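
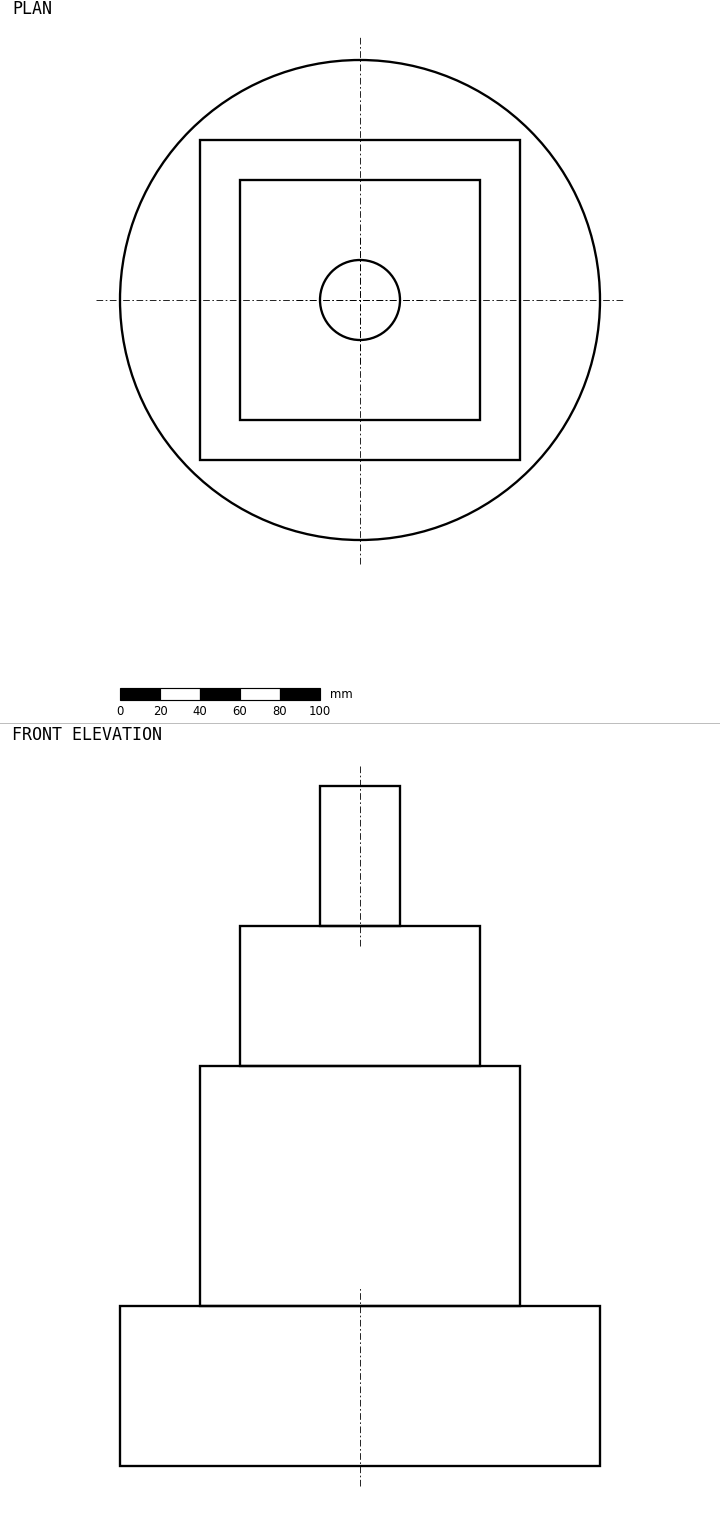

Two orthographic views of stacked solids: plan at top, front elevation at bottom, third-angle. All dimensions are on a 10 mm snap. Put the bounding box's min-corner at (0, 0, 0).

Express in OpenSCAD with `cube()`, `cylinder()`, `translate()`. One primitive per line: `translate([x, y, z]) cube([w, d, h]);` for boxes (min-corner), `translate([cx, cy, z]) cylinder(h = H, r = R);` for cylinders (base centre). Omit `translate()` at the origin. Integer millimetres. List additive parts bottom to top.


translate([120, 120, 0]) cylinder(h = 80, r = 120);
translate([40, 40, 80]) cube([160, 160, 120]);
translate([60, 60, 200]) cube([120, 120, 70]);
translate([120, 120, 270]) cylinder(h = 70, r = 20);


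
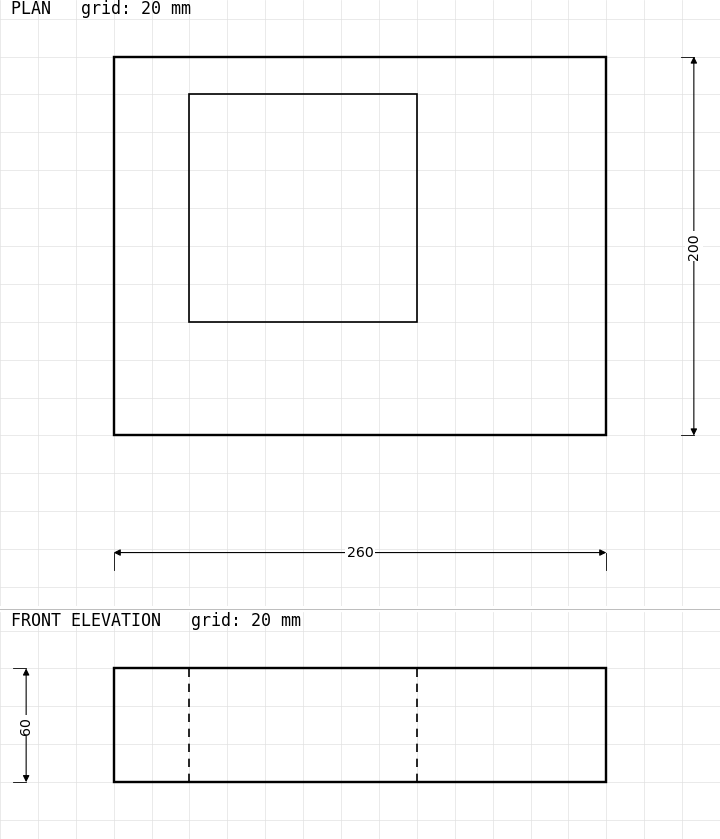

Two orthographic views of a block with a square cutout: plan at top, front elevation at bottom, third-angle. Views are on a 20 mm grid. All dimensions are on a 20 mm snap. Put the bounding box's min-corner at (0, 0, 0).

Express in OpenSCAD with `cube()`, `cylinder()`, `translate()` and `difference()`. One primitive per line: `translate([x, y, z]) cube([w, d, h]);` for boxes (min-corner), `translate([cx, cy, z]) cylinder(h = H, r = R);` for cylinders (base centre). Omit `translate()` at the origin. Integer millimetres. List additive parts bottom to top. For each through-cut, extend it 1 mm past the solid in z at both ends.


difference() {
  cube([260, 200, 60]);
  translate([40, 60, -1]) cube([120, 120, 62]);
}


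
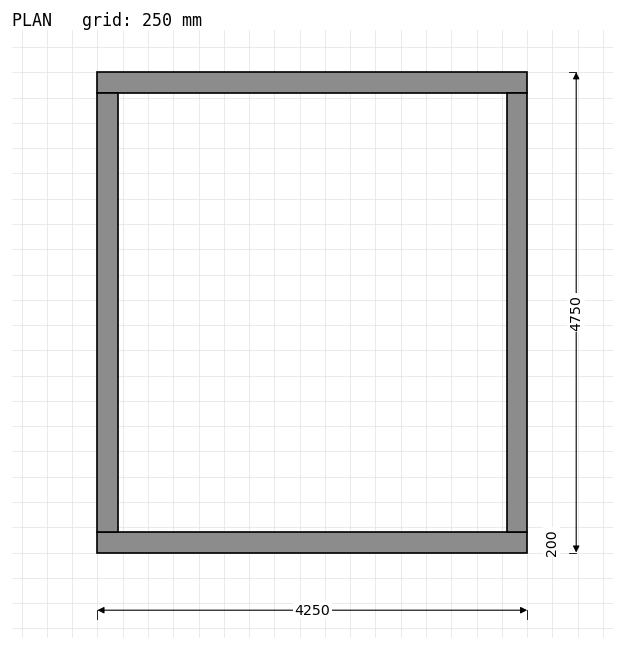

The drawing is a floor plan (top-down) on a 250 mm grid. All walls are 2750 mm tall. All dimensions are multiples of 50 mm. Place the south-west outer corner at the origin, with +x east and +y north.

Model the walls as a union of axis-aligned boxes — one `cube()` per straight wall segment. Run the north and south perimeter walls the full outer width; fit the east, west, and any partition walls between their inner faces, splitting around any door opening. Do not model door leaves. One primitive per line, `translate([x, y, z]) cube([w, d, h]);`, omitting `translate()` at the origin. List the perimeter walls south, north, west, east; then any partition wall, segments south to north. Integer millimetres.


cube([4250, 200, 2750]);
translate([0, 4550, 0]) cube([4250, 200, 2750]);
translate([0, 200, 0]) cube([200, 4350, 2750]);
translate([4050, 200, 0]) cube([200, 4350, 2750]);


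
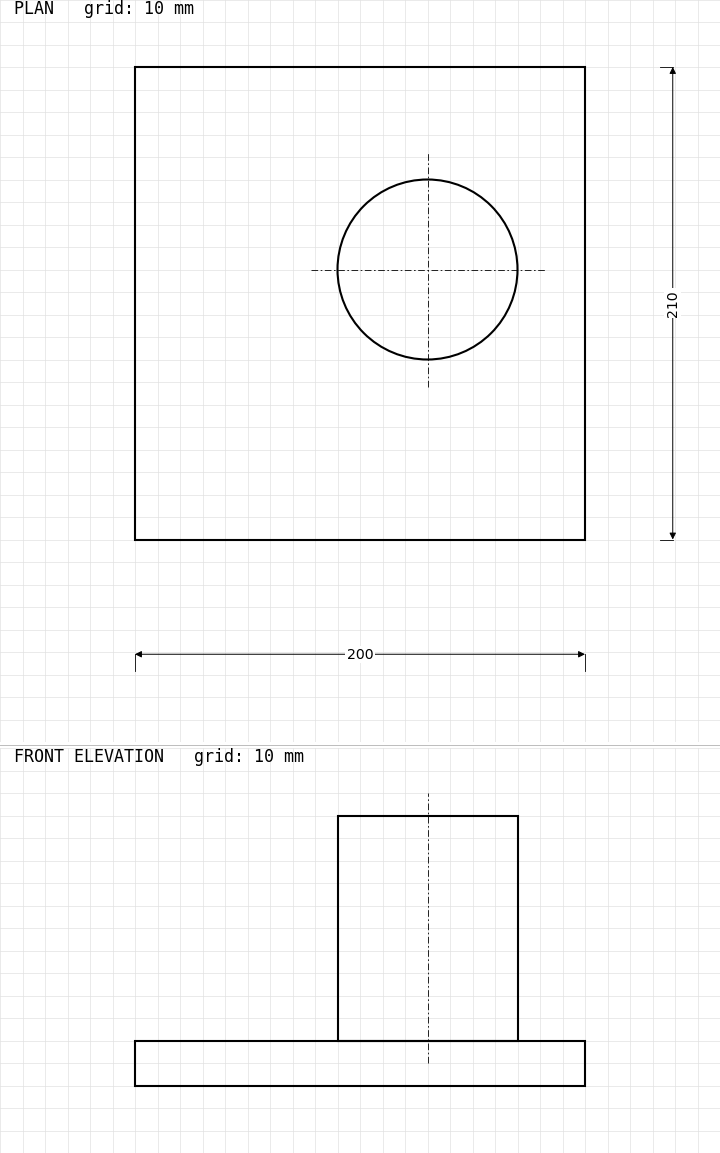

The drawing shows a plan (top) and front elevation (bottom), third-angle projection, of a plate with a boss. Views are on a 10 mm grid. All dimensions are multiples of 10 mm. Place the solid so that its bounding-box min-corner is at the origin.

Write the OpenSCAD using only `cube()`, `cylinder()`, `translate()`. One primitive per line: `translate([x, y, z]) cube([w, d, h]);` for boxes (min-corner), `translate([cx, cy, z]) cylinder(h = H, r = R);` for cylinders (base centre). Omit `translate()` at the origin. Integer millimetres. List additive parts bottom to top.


cube([200, 210, 20]);
translate([130, 120, 20]) cylinder(h = 100, r = 40);


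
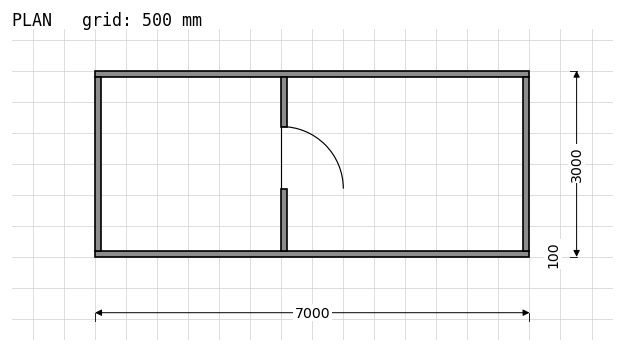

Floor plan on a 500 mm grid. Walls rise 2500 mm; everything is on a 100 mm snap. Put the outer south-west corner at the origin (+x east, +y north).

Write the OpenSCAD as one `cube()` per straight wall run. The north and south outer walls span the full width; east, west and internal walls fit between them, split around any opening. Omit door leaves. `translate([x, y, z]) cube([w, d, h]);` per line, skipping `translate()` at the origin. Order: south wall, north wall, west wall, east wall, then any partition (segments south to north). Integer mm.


cube([7000, 100, 2500]);
translate([0, 2900, 0]) cube([7000, 100, 2500]);
translate([0, 100, 0]) cube([100, 2800, 2500]);
translate([6900, 100, 0]) cube([100, 2800, 2500]);
translate([3000, 100, 0]) cube([100, 1000, 2500]);
translate([3000, 2100, 0]) cube([100, 800, 2500]);


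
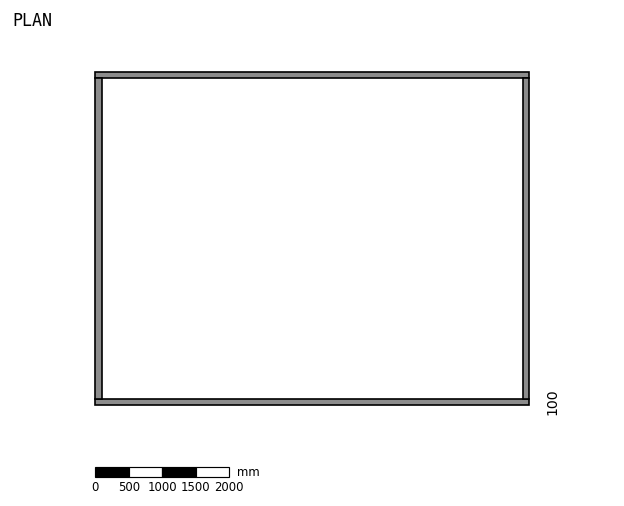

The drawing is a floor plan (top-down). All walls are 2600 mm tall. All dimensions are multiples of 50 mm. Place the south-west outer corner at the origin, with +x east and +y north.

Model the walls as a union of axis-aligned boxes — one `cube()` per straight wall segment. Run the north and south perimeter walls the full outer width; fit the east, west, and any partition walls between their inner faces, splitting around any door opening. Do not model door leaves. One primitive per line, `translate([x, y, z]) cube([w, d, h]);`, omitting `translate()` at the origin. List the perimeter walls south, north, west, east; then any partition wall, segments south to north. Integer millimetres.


cube([6500, 100, 2600]);
translate([0, 4900, 0]) cube([6500, 100, 2600]);
translate([0, 100, 0]) cube([100, 4800, 2600]);
translate([6400, 100, 0]) cube([100, 4800, 2600]);


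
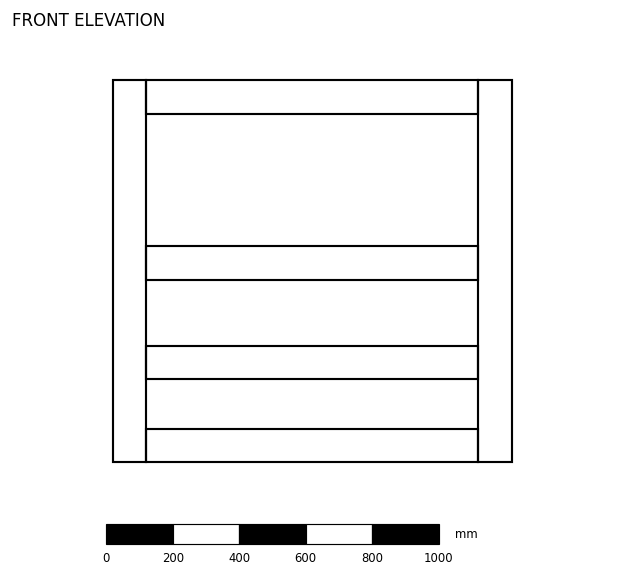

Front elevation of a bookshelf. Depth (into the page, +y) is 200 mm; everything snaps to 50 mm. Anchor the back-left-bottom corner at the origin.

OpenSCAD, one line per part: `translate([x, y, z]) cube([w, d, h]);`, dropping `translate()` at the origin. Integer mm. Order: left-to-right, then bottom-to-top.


cube([100, 200, 1150]);
translate([100, 0, 0]) cube([1000, 200, 100]);
translate([100, 0, 250]) cube([1000, 200, 100]);
translate([100, 0, 550]) cube([1000, 200, 100]);
translate([100, 0, 1050]) cube([1000, 200, 100]);
translate([1100, 0, 0]) cube([100, 200, 1150]);


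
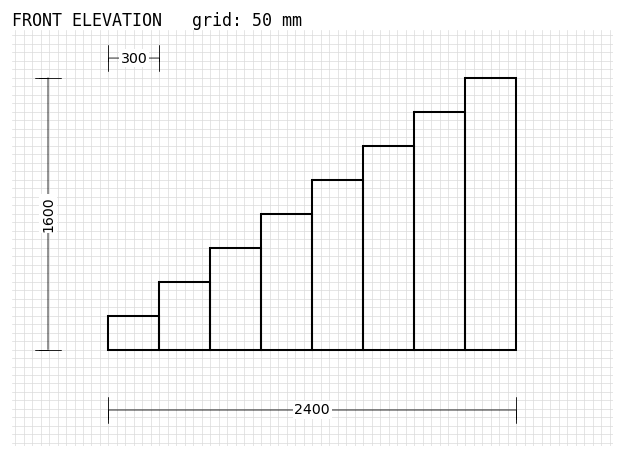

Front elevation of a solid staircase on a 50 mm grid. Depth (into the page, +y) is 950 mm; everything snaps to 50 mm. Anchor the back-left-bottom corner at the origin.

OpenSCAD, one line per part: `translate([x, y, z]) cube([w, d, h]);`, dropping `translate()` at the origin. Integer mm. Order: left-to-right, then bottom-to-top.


cube([300, 950, 200]);
translate([300, 0, 0]) cube([300, 950, 400]);
translate([600, 0, 0]) cube([300, 950, 600]);
translate([900, 0, 0]) cube([300, 950, 800]);
translate([1200, 0, 0]) cube([300, 950, 1000]);
translate([1500, 0, 0]) cube([300, 950, 1200]);
translate([1800, 0, 0]) cube([300, 950, 1400]);
translate([2100, 0, 0]) cube([300, 950, 1600]);


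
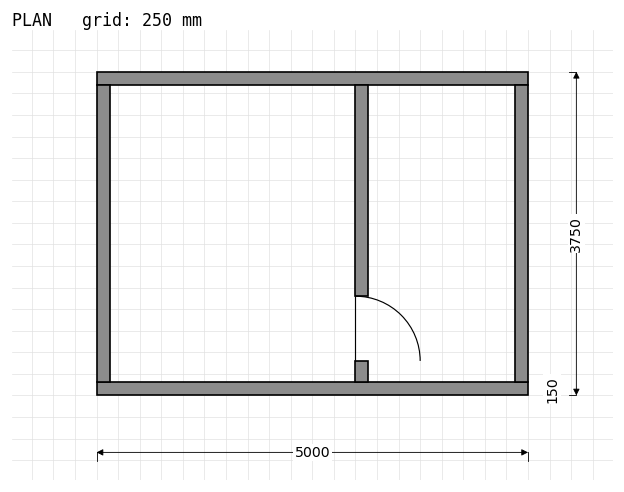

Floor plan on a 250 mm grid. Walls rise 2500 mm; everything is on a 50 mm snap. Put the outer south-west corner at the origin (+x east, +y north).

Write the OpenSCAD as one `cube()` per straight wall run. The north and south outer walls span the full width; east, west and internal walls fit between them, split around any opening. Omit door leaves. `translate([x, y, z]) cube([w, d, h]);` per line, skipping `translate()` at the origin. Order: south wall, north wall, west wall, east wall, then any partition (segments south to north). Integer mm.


cube([5000, 150, 2500]);
translate([0, 3600, 0]) cube([5000, 150, 2500]);
translate([0, 150, 0]) cube([150, 3450, 2500]);
translate([4850, 150, 0]) cube([150, 3450, 2500]);
translate([3000, 150, 0]) cube([150, 250, 2500]);
translate([3000, 1150, 0]) cube([150, 2450, 2500]);


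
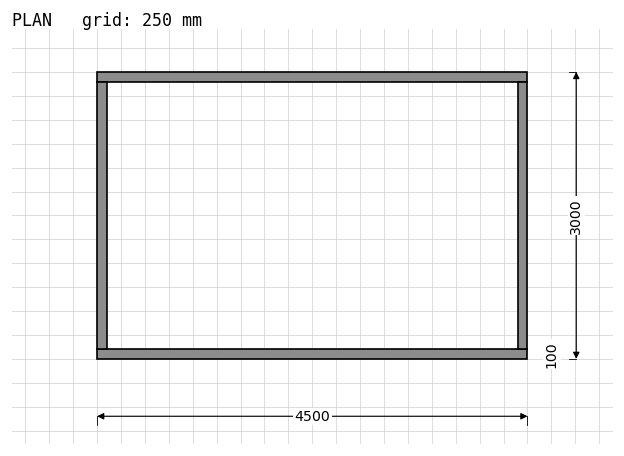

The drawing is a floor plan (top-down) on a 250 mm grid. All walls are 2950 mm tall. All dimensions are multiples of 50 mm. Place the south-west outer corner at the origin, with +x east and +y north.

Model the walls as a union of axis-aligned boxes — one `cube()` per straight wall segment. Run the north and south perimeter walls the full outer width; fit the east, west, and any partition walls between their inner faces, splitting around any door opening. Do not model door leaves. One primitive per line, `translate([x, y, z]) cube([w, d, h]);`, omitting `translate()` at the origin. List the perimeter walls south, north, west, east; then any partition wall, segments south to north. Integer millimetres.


cube([4500, 100, 2950]);
translate([0, 2900, 0]) cube([4500, 100, 2950]);
translate([0, 100, 0]) cube([100, 2800, 2950]);
translate([4400, 100, 0]) cube([100, 2800, 2950]);


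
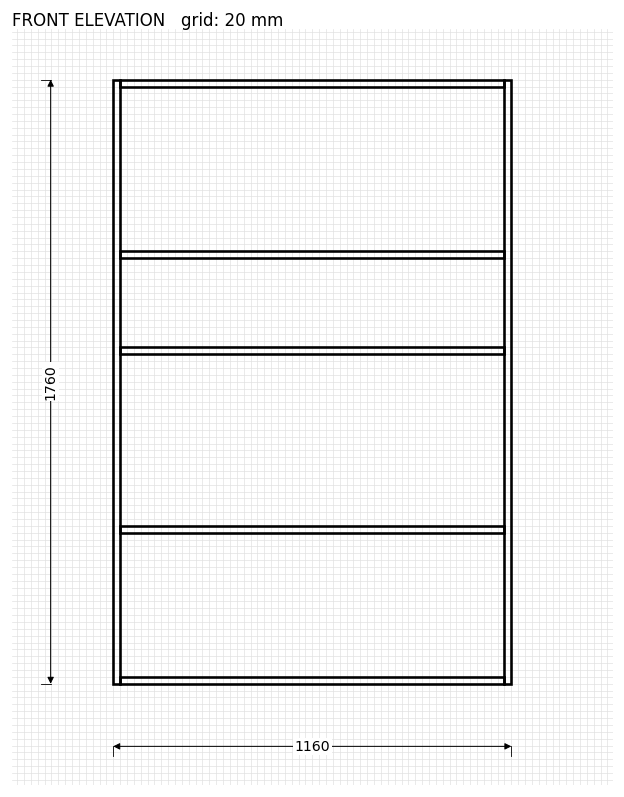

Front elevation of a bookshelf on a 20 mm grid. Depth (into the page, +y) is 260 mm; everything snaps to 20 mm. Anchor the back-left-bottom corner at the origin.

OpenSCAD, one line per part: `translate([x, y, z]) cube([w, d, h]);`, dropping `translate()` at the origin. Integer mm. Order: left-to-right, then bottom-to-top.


cube([20, 260, 1760]);
translate([20, 0, 0]) cube([1120, 260, 20]);
translate([20, 0, 440]) cube([1120, 260, 20]);
translate([20, 0, 960]) cube([1120, 260, 20]);
translate([20, 0, 1240]) cube([1120, 260, 20]);
translate([20, 0, 1740]) cube([1120, 260, 20]);
translate([1140, 0, 0]) cube([20, 260, 1760]);


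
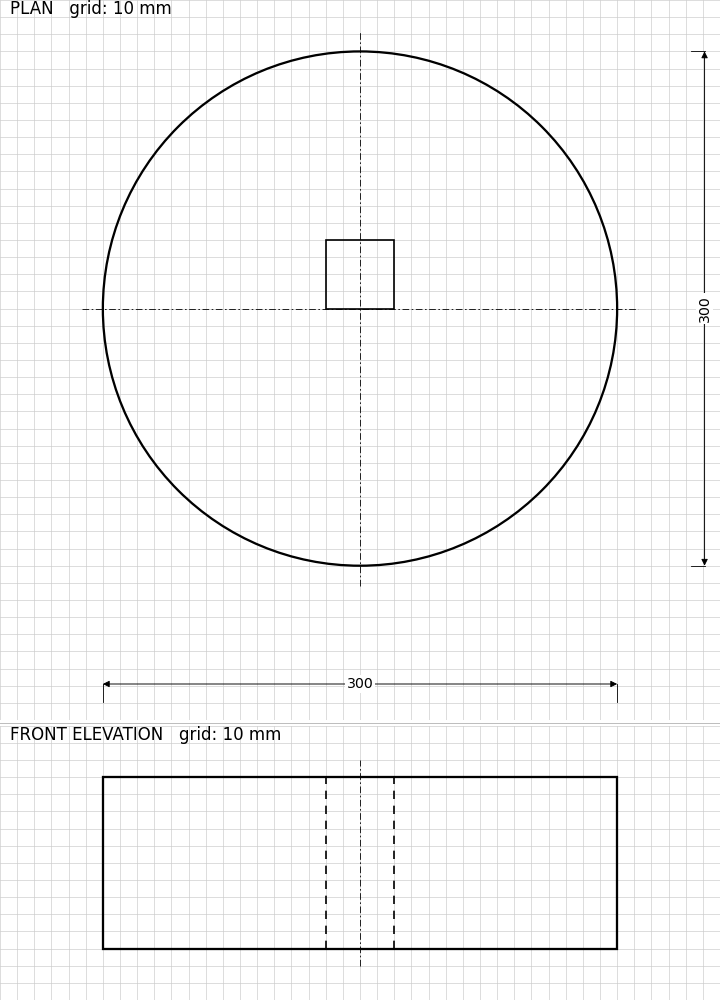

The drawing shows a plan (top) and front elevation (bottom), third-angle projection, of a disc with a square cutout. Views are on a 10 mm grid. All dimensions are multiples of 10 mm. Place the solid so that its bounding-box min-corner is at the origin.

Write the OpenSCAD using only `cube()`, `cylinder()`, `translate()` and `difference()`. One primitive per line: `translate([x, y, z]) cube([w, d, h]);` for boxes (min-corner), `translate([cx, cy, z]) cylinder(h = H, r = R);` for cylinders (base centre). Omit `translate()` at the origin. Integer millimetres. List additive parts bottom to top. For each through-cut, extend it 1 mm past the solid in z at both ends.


difference() {
  translate([150, 150, 0]) cylinder(h = 100, r = 150);
  translate([130, 150, -1]) cube([40, 40, 102]);
}


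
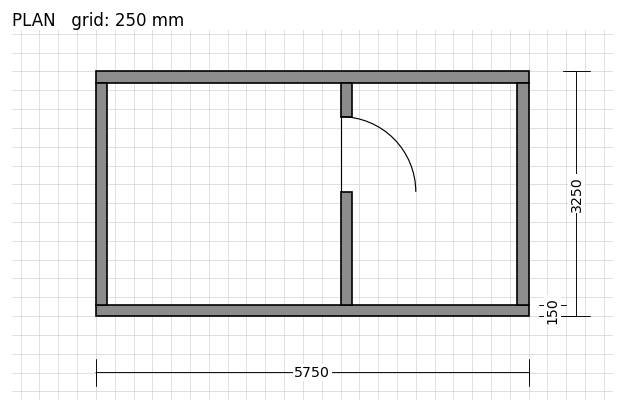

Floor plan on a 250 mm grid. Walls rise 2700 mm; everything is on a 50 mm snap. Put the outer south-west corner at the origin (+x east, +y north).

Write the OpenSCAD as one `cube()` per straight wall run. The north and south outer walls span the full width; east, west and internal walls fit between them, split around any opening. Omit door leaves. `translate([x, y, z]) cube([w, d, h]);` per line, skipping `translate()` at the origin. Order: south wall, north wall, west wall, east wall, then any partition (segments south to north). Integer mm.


cube([5750, 150, 2700]);
translate([0, 3100, 0]) cube([5750, 150, 2700]);
translate([0, 150, 0]) cube([150, 2950, 2700]);
translate([5600, 150, 0]) cube([150, 2950, 2700]);
translate([3250, 150, 0]) cube([150, 1500, 2700]);
translate([3250, 2650, 0]) cube([150, 450, 2700]);


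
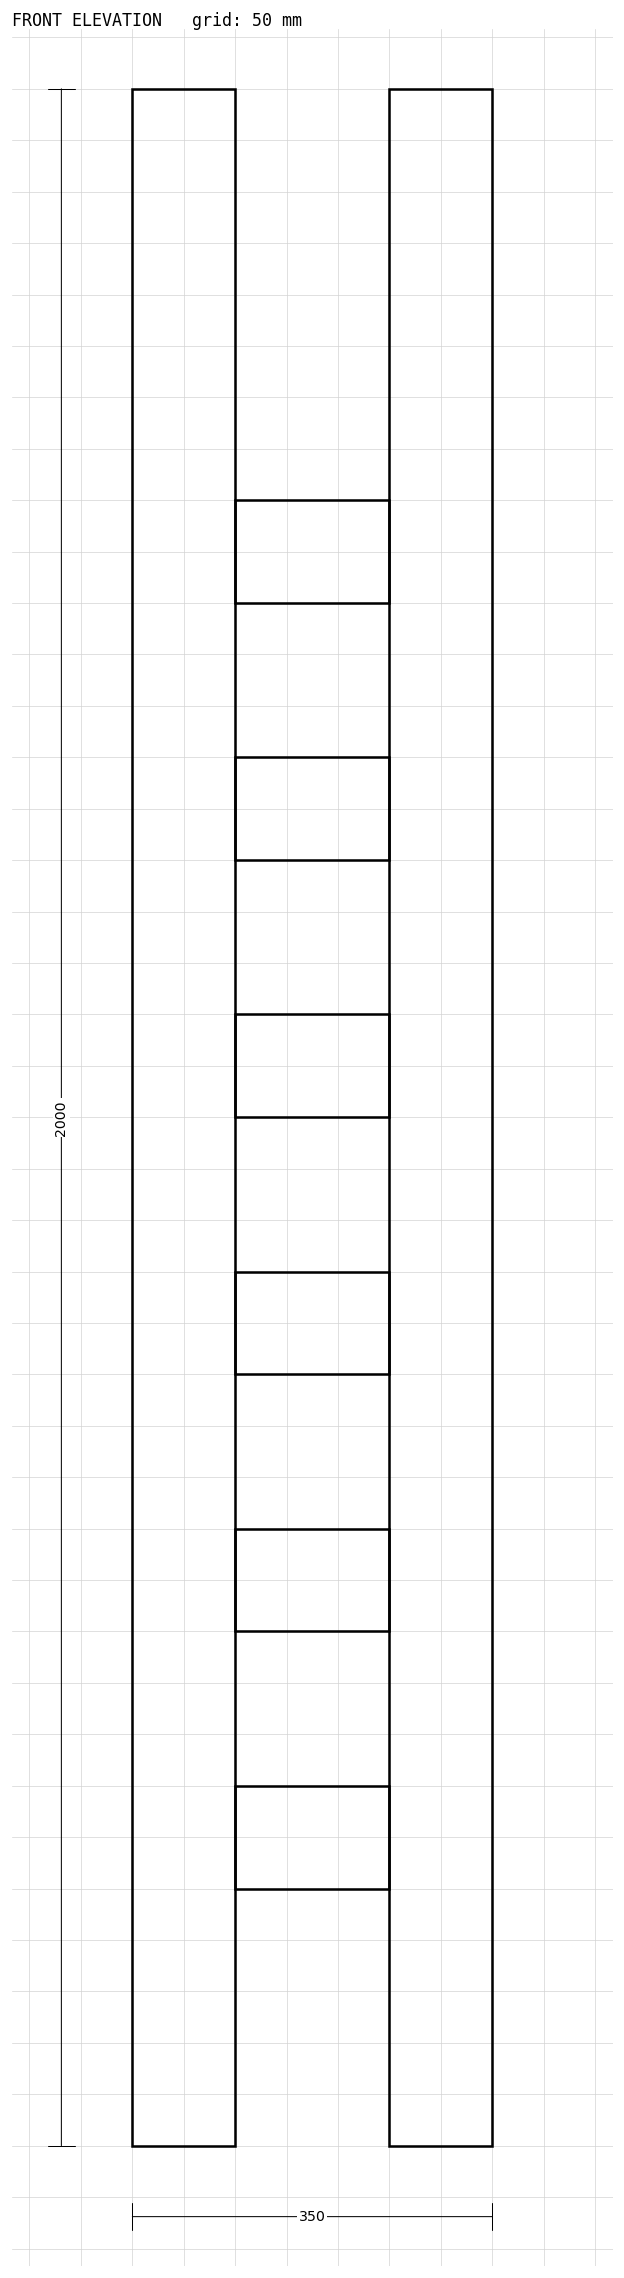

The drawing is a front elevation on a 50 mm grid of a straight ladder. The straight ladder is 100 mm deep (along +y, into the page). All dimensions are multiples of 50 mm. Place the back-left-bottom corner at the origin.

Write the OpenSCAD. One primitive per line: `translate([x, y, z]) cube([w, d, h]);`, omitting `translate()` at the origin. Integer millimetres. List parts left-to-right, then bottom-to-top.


cube([100, 100, 2000]);
translate([100, 0, 250]) cube([150, 100, 100]);
translate([100, 0, 500]) cube([150, 100, 100]);
translate([100, 0, 750]) cube([150, 100, 100]);
translate([100, 0, 1000]) cube([150, 100, 100]);
translate([100, 0, 1250]) cube([150, 100, 100]);
translate([100, 0, 1500]) cube([150, 100, 100]);
translate([250, 0, 0]) cube([100, 100, 2000]);


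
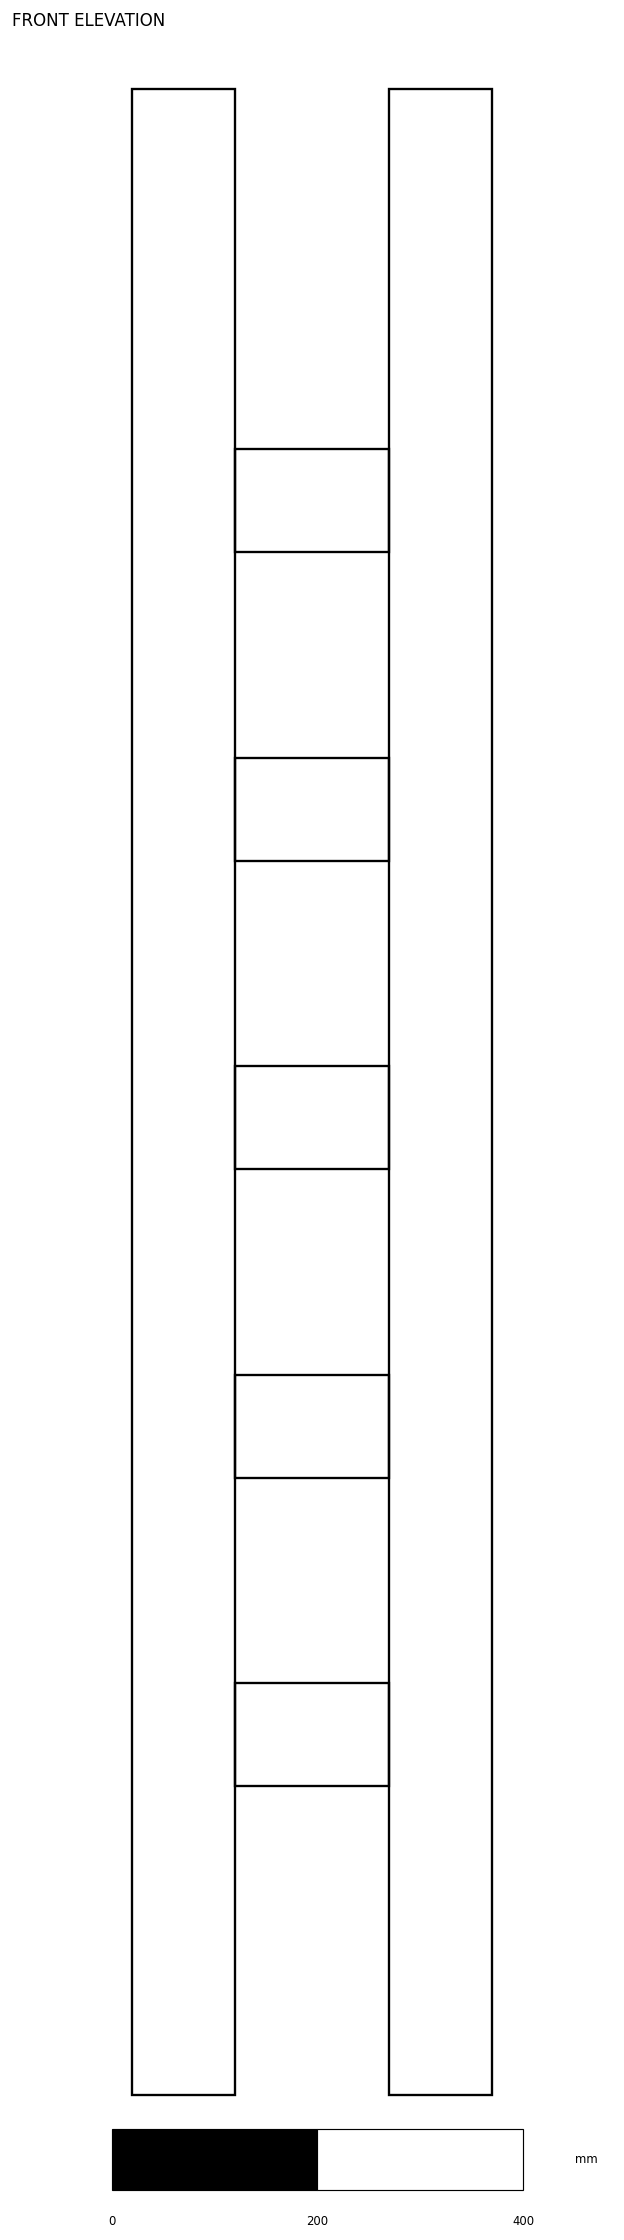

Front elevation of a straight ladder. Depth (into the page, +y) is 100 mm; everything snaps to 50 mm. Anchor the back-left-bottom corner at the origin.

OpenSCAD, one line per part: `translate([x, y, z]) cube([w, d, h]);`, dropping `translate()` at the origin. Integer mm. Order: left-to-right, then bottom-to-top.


cube([100, 100, 1950]);
translate([100, 0, 300]) cube([150, 100, 100]);
translate([100, 0, 600]) cube([150, 100, 100]);
translate([100, 0, 900]) cube([150, 100, 100]);
translate([100, 0, 1200]) cube([150, 100, 100]);
translate([100, 0, 1500]) cube([150, 100, 100]);
translate([250, 0, 0]) cube([100, 100, 1950]);


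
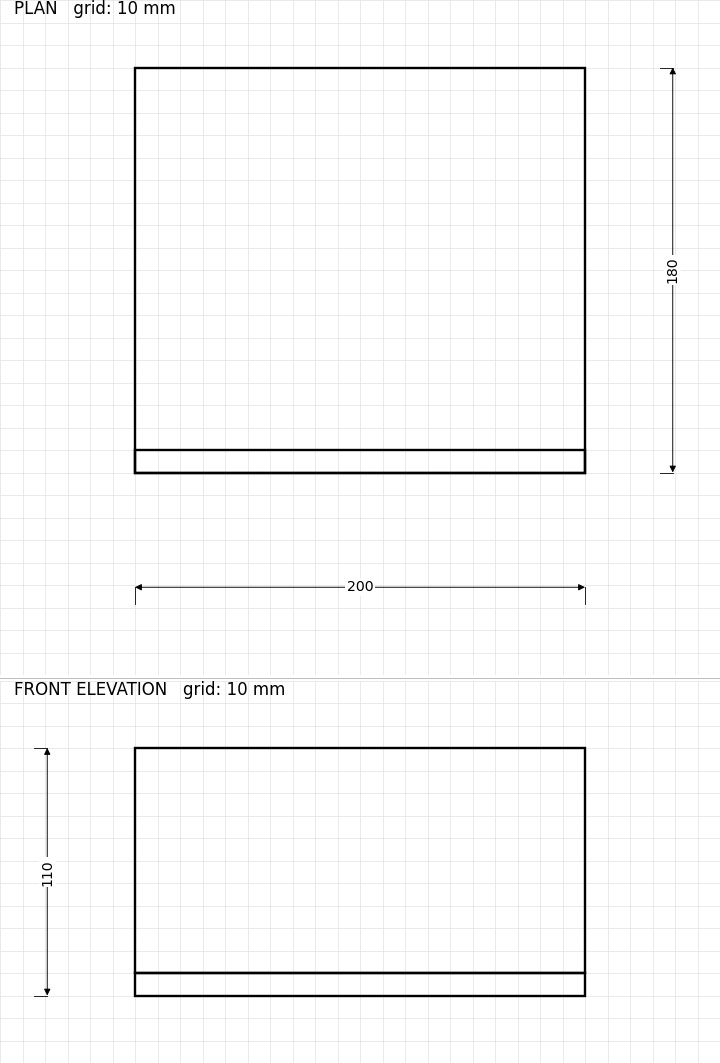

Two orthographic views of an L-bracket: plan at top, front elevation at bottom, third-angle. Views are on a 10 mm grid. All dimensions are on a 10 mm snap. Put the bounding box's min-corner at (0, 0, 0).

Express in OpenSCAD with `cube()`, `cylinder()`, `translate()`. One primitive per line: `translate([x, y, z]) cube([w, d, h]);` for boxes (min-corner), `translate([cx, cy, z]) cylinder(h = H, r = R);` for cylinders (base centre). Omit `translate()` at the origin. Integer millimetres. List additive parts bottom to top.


cube([200, 180, 10]);
translate([0, 0, 10]) cube([200, 10, 100]);


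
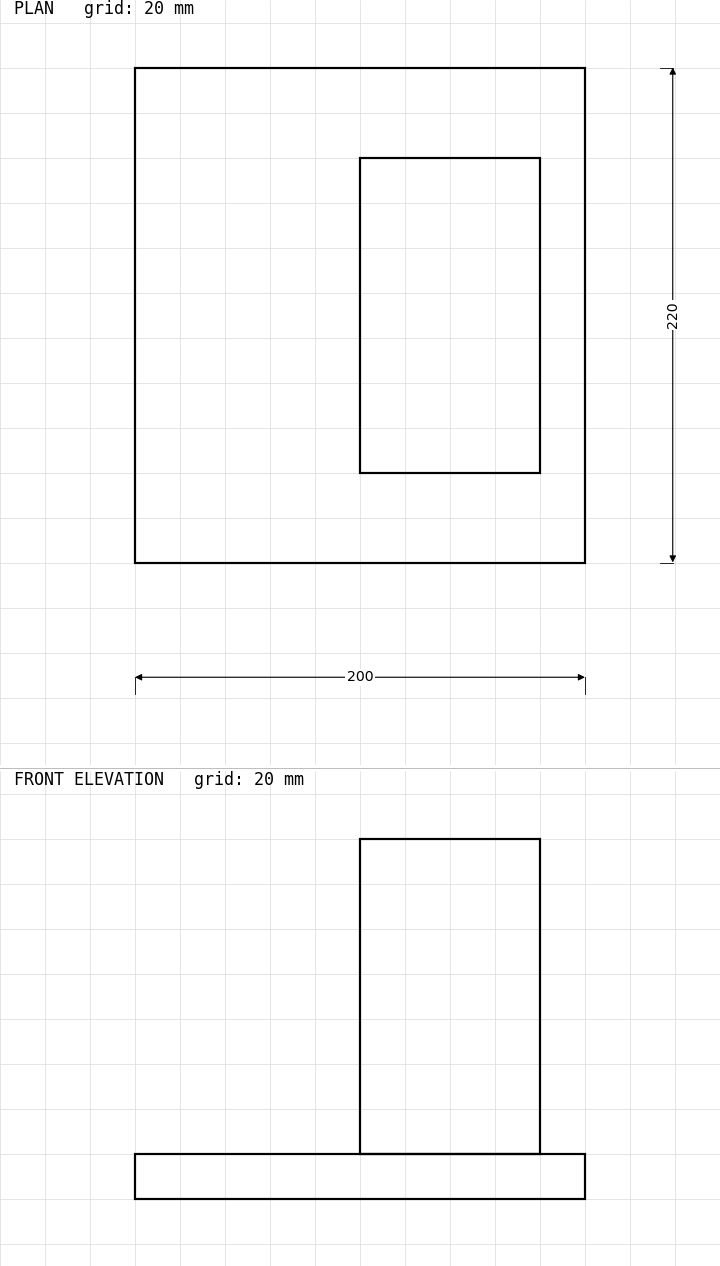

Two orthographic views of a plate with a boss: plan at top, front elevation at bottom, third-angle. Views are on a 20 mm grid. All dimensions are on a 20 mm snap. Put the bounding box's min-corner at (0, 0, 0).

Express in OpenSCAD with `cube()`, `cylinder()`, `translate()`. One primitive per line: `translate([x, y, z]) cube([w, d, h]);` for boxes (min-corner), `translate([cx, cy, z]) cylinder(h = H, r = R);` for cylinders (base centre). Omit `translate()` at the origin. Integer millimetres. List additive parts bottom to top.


cube([200, 220, 20]);
translate([100, 40, 20]) cube([80, 140, 140]);


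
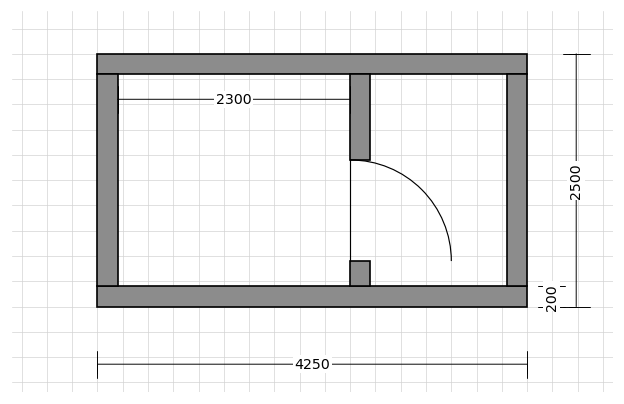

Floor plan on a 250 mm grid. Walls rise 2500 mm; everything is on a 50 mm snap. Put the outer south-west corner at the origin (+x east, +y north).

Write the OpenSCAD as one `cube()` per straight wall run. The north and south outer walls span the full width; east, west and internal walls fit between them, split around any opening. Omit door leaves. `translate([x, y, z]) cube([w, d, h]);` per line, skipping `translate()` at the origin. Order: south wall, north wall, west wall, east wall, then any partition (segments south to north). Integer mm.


cube([4250, 200, 2500]);
translate([0, 2300, 0]) cube([4250, 200, 2500]);
translate([0, 200, 0]) cube([200, 2100, 2500]);
translate([4050, 200, 0]) cube([200, 2100, 2500]);
translate([2500, 200, 0]) cube([200, 250, 2500]);
translate([2500, 1450, 0]) cube([200, 850, 2500]);


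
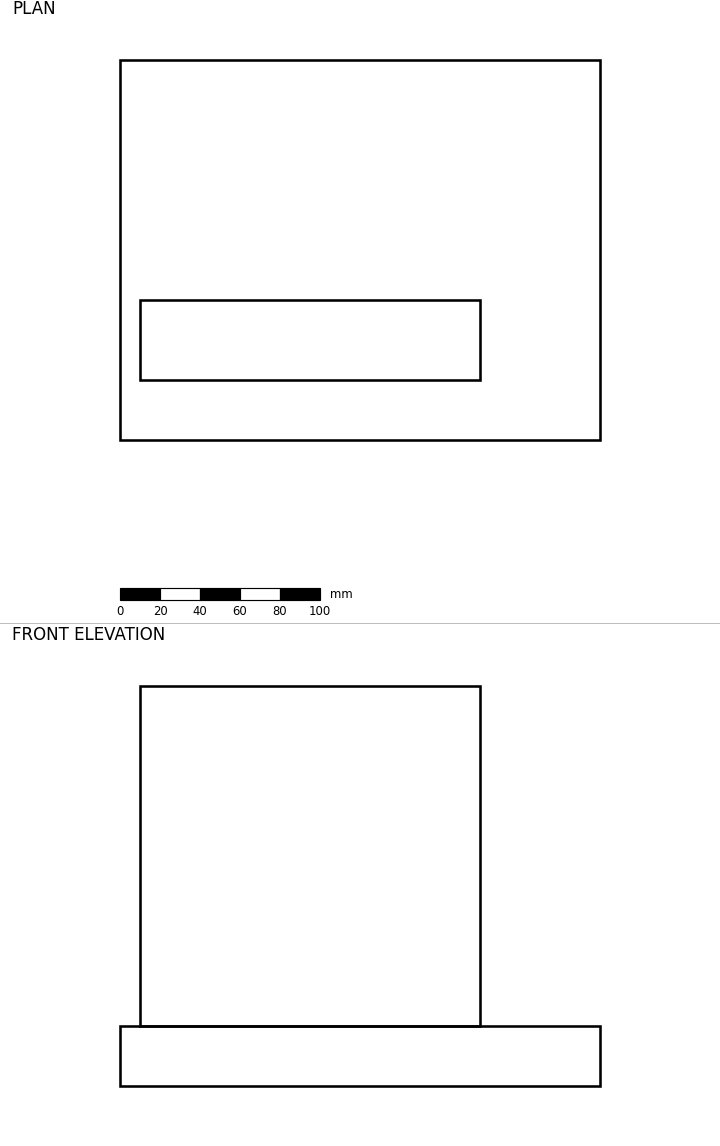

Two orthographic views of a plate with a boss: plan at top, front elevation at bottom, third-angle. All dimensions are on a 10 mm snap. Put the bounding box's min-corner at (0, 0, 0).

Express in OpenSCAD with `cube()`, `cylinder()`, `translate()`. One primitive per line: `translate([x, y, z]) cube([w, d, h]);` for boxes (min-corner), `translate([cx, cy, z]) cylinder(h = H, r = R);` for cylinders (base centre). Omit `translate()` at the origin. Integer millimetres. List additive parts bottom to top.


cube([240, 190, 30]);
translate([10, 30, 30]) cube([170, 40, 170]);


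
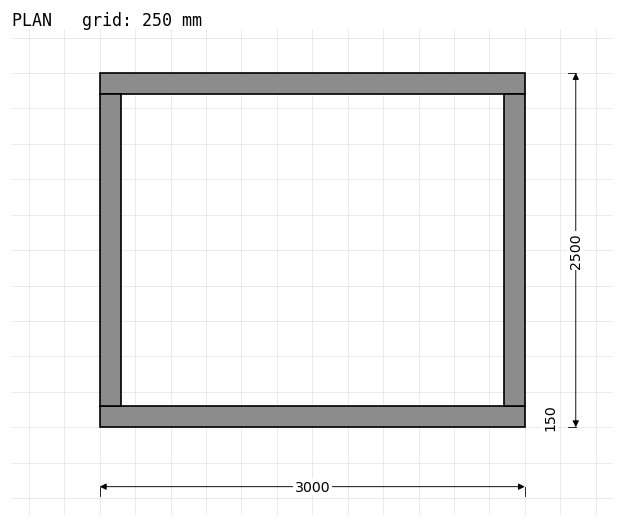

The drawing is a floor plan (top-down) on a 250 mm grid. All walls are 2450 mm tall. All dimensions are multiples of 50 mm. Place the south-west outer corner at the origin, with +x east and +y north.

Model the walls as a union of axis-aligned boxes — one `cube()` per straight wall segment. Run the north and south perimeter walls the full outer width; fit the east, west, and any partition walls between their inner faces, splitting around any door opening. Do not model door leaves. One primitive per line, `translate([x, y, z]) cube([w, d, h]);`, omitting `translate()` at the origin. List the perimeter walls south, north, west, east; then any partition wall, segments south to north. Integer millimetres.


cube([3000, 150, 2450]);
translate([0, 2350, 0]) cube([3000, 150, 2450]);
translate([0, 150, 0]) cube([150, 2200, 2450]);
translate([2850, 150, 0]) cube([150, 2200, 2450]);


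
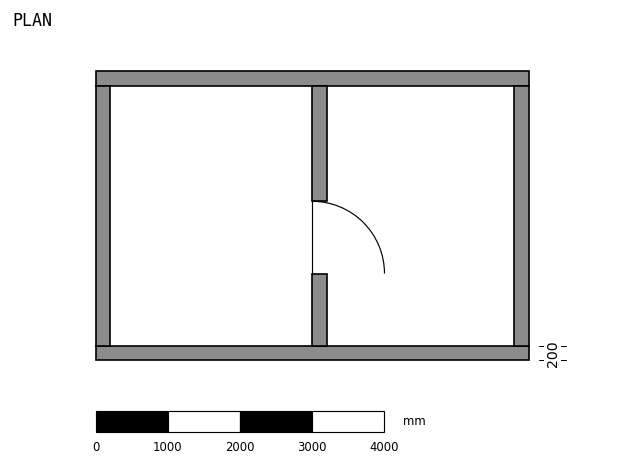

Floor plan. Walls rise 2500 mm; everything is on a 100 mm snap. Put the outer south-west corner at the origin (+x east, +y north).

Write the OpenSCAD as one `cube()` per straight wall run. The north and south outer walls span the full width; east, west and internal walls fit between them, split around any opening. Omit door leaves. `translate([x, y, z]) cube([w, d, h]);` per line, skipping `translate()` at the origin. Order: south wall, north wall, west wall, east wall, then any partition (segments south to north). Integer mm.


cube([6000, 200, 2500]);
translate([0, 3800, 0]) cube([6000, 200, 2500]);
translate([0, 200, 0]) cube([200, 3600, 2500]);
translate([5800, 200, 0]) cube([200, 3600, 2500]);
translate([3000, 200, 0]) cube([200, 1000, 2500]);
translate([3000, 2200, 0]) cube([200, 1600, 2500]);


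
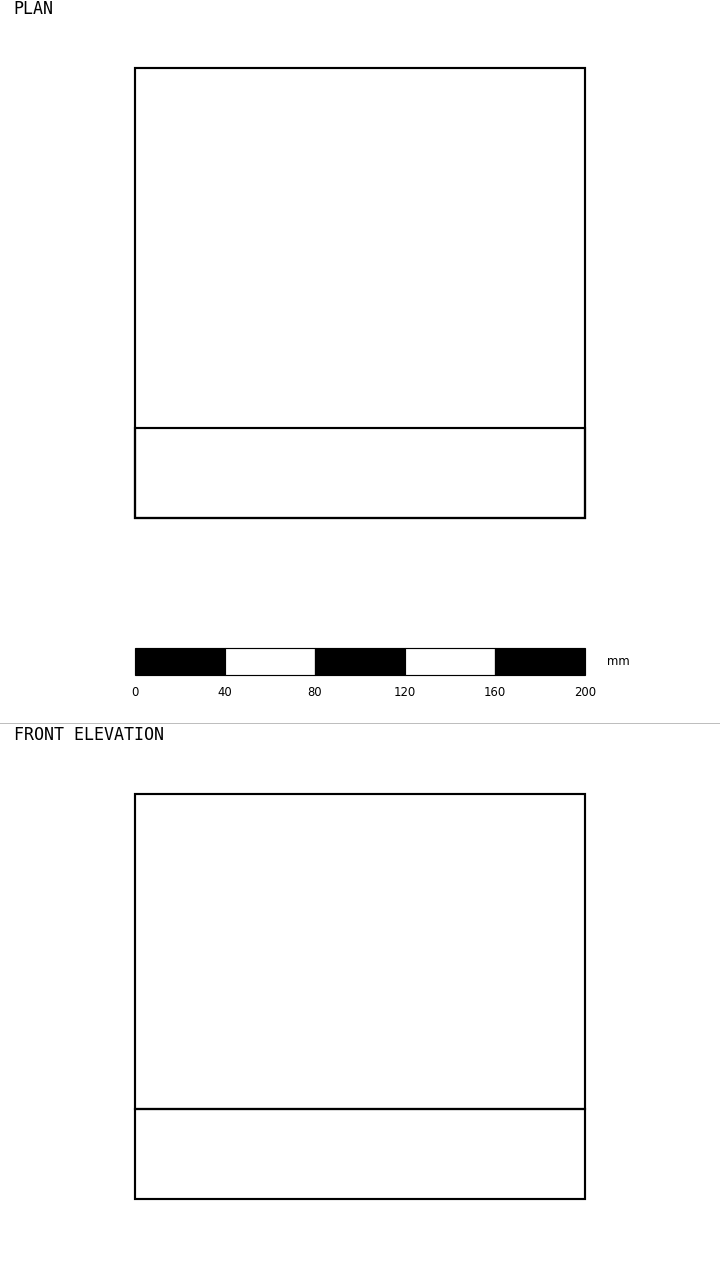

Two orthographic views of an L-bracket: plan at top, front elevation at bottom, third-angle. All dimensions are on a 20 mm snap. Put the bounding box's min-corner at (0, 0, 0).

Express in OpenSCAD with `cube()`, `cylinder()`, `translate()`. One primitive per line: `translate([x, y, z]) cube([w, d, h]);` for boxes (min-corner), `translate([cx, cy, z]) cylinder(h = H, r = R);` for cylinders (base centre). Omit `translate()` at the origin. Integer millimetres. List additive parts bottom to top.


cube([200, 200, 40]);
translate([0, 0, 40]) cube([200, 40, 140]);


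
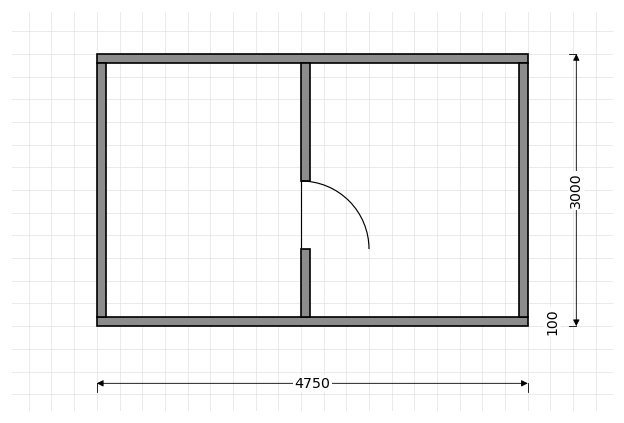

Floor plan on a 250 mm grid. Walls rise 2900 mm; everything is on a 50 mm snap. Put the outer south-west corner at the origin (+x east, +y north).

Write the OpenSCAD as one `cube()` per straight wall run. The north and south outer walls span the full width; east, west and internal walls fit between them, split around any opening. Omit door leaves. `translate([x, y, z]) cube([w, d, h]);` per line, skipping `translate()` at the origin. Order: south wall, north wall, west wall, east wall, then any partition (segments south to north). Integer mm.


cube([4750, 100, 2900]);
translate([0, 2900, 0]) cube([4750, 100, 2900]);
translate([0, 100, 0]) cube([100, 2800, 2900]);
translate([4650, 100, 0]) cube([100, 2800, 2900]);
translate([2250, 100, 0]) cube([100, 750, 2900]);
translate([2250, 1600, 0]) cube([100, 1300, 2900]);


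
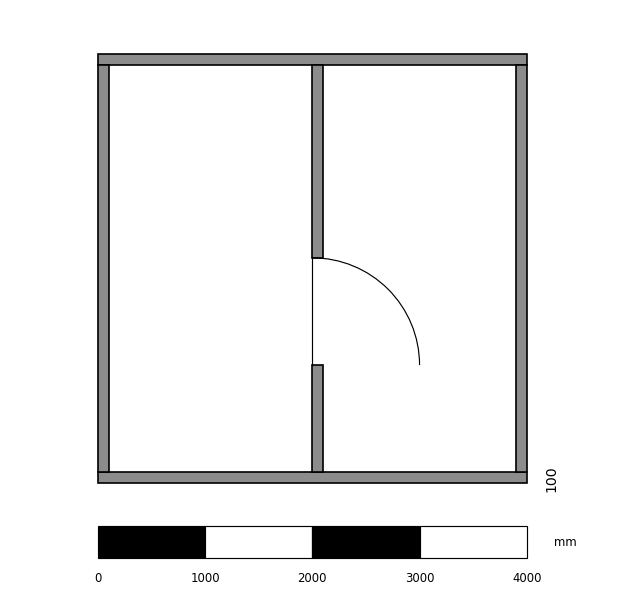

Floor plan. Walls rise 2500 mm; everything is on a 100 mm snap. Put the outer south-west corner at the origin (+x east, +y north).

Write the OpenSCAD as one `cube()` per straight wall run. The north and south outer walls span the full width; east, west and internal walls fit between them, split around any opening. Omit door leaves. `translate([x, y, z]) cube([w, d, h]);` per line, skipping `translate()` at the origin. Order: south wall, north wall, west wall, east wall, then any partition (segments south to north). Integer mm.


cube([4000, 100, 2500]);
translate([0, 3900, 0]) cube([4000, 100, 2500]);
translate([0, 100, 0]) cube([100, 3800, 2500]);
translate([3900, 100, 0]) cube([100, 3800, 2500]);
translate([2000, 100, 0]) cube([100, 1000, 2500]);
translate([2000, 2100, 0]) cube([100, 1800, 2500]);


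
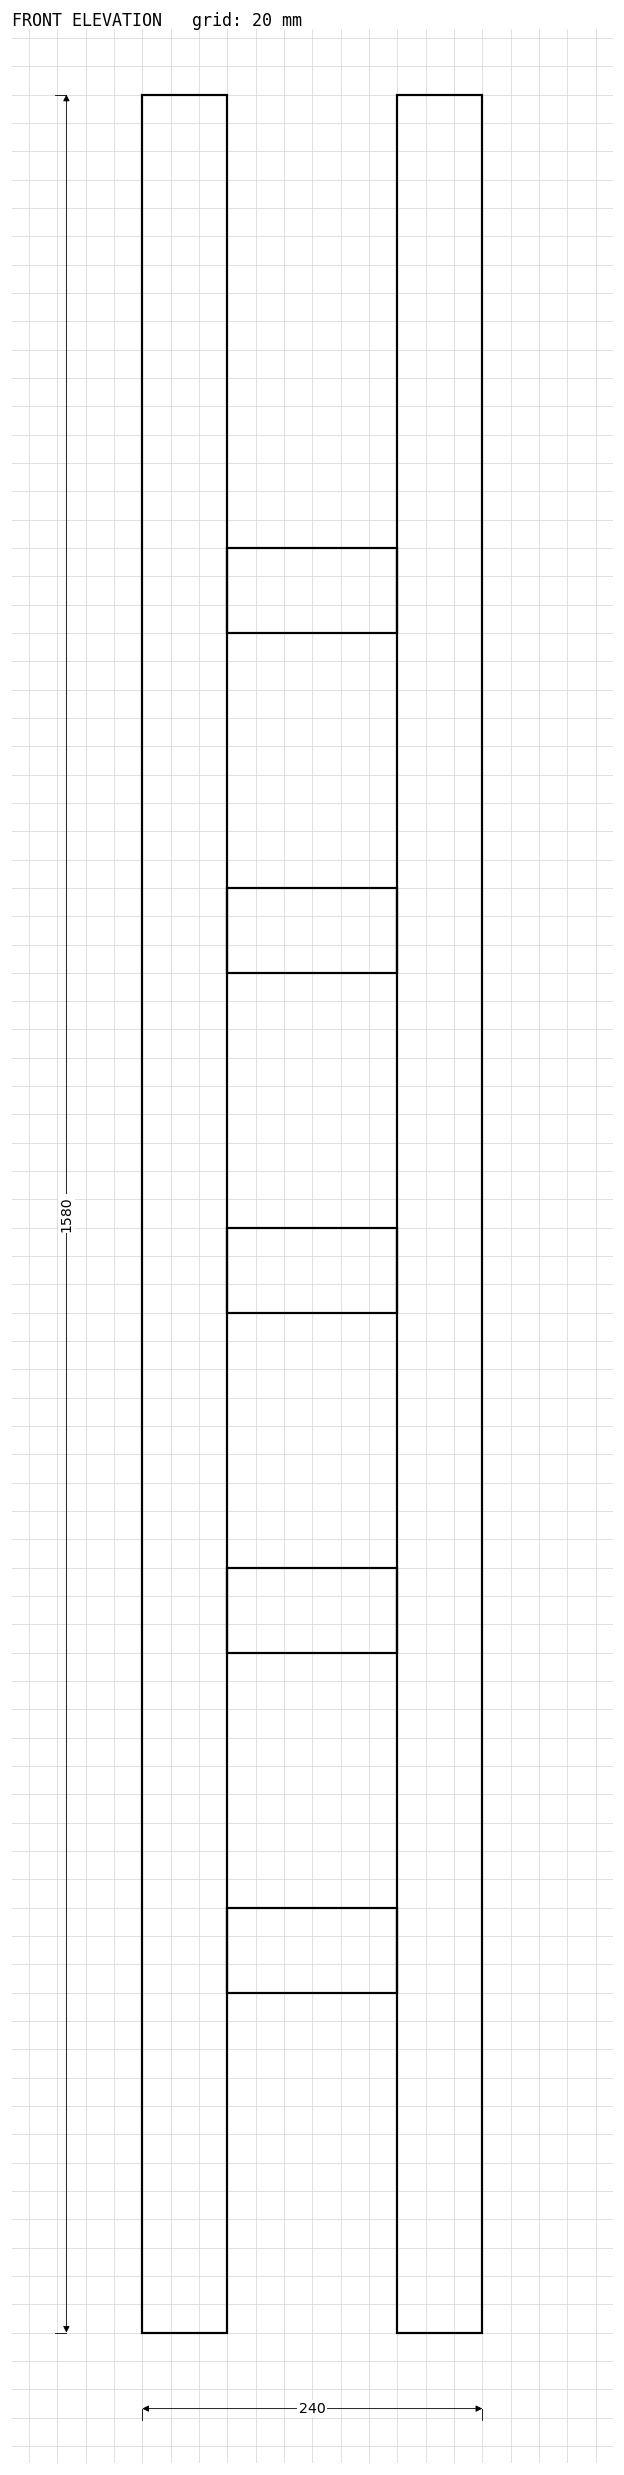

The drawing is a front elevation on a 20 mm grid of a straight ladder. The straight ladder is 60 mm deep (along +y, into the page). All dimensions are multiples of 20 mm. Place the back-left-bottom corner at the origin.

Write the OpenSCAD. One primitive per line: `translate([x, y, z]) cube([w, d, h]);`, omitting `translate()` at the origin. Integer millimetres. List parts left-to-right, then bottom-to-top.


cube([60, 60, 1580]);
translate([60, 0, 240]) cube([120, 60, 60]);
translate([60, 0, 480]) cube([120, 60, 60]);
translate([60, 0, 720]) cube([120, 60, 60]);
translate([60, 0, 960]) cube([120, 60, 60]);
translate([60, 0, 1200]) cube([120, 60, 60]);
translate([180, 0, 0]) cube([60, 60, 1580]);


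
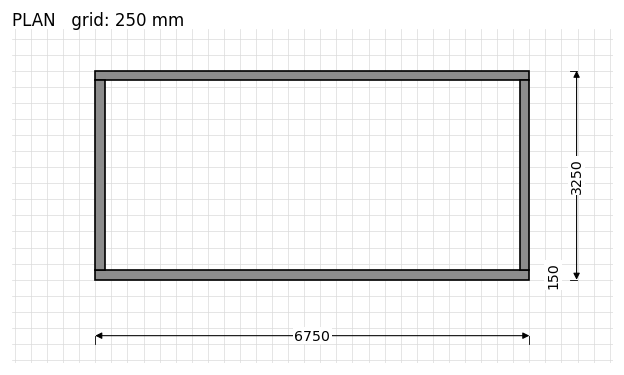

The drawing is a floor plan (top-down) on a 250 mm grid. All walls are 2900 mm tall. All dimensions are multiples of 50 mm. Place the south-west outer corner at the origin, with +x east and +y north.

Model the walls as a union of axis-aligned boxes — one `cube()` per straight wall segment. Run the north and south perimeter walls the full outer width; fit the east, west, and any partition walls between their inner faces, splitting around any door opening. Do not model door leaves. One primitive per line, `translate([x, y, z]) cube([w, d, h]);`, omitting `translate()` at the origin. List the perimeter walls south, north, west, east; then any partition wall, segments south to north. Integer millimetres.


cube([6750, 150, 2900]);
translate([0, 3100, 0]) cube([6750, 150, 2900]);
translate([0, 150, 0]) cube([150, 2950, 2900]);
translate([6600, 150, 0]) cube([150, 2950, 2900]);


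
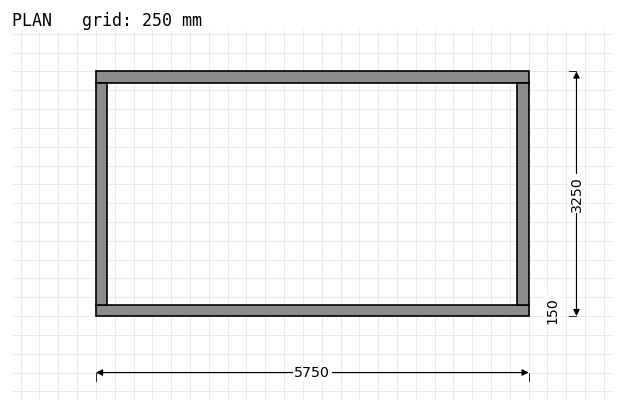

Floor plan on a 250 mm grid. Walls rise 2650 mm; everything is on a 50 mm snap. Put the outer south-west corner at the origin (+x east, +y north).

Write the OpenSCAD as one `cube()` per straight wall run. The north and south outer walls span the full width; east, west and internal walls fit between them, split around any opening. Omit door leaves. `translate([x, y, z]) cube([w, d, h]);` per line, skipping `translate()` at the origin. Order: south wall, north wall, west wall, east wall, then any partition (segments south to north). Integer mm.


cube([5750, 150, 2650]);
translate([0, 3100, 0]) cube([5750, 150, 2650]);
translate([0, 150, 0]) cube([150, 2950, 2650]);
translate([5600, 150, 0]) cube([150, 2950, 2650]);


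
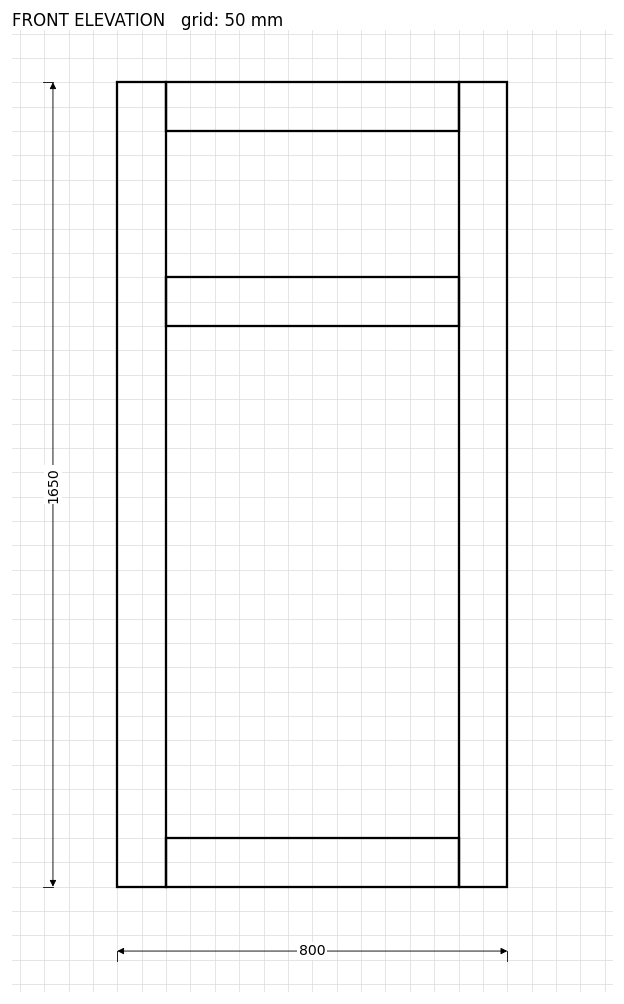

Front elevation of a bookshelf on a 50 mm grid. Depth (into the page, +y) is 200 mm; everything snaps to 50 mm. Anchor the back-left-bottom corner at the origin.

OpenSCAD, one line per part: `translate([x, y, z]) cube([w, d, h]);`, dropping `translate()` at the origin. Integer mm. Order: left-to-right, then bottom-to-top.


cube([100, 200, 1650]);
translate([100, 0, 0]) cube([600, 200, 100]);
translate([100, 0, 1150]) cube([600, 200, 100]);
translate([100, 0, 1550]) cube([600, 200, 100]);
translate([700, 0, 0]) cube([100, 200, 1650]);


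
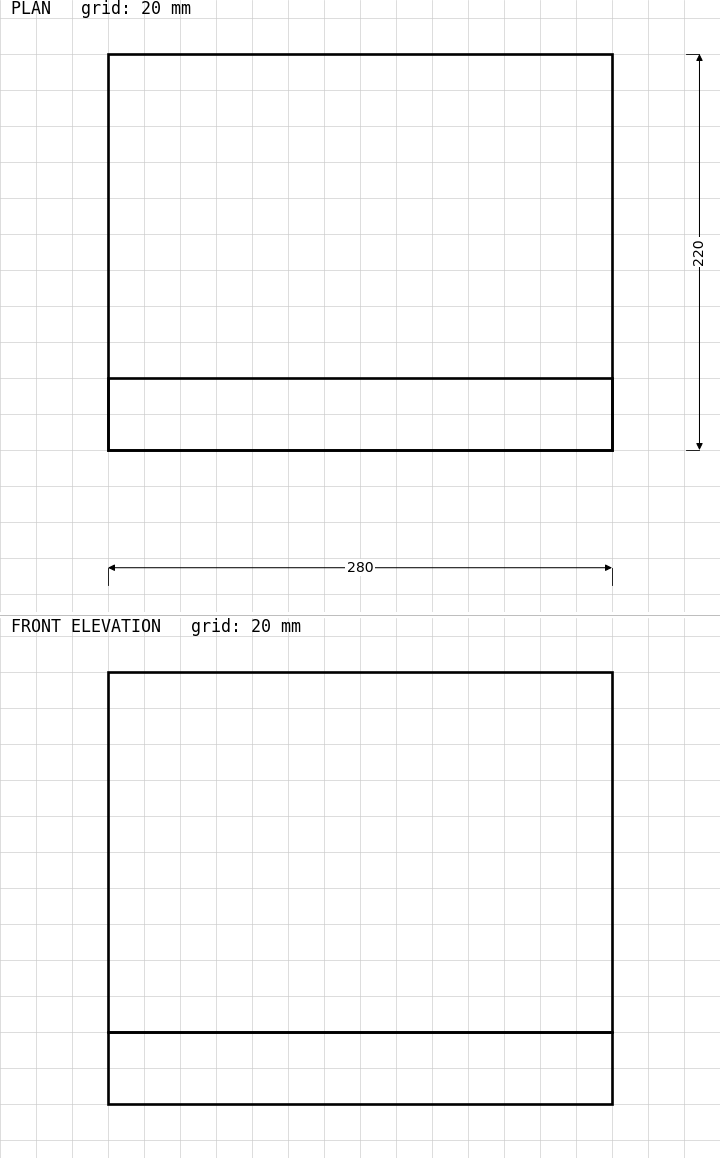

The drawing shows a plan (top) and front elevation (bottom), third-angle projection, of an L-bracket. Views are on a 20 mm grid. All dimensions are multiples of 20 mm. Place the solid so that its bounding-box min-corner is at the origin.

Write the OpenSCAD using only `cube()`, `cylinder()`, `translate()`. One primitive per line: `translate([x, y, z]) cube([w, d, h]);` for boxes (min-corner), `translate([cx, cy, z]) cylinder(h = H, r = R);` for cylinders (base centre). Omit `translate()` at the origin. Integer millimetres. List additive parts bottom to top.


cube([280, 220, 40]);
translate([0, 0, 40]) cube([280, 40, 200]);


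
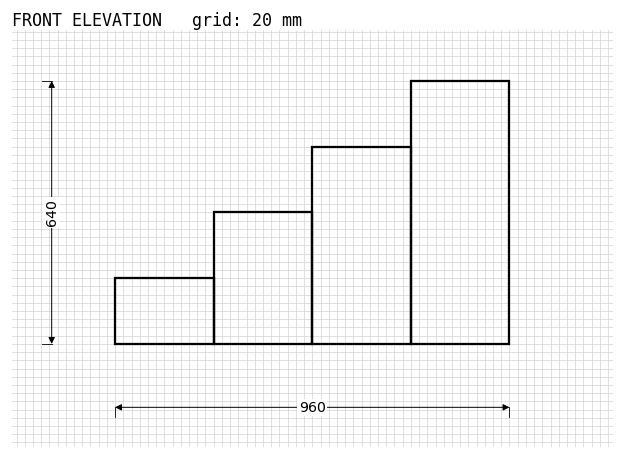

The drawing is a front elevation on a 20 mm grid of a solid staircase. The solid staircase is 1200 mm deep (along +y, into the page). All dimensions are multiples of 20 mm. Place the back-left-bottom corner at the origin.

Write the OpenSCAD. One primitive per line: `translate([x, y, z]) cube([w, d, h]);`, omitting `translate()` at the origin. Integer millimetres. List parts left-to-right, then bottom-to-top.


cube([240, 1200, 160]);
translate([240, 0, 0]) cube([240, 1200, 320]);
translate([480, 0, 0]) cube([240, 1200, 480]);
translate([720, 0, 0]) cube([240, 1200, 640]);


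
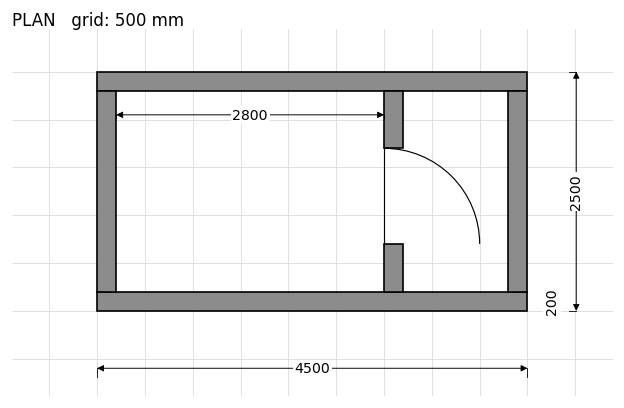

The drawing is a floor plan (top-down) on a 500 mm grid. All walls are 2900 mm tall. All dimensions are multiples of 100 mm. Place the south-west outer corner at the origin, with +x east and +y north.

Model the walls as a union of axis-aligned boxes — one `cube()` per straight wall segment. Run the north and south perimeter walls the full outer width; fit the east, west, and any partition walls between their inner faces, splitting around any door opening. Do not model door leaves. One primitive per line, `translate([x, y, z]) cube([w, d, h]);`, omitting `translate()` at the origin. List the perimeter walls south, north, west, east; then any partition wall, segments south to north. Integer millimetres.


cube([4500, 200, 2900]);
translate([0, 2300, 0]) cube([4500, 200, 2900]);
translate([0, 200, 0]) cube([200, 2100, 2900]);
translate([4300, 200, 0]) cube([200, 2100, 2900]);
translate([3000, 200, 0]) cube([200, 500, 2900]);
translate([3000, 1700, 0]) cube([200, 600, 2900]);


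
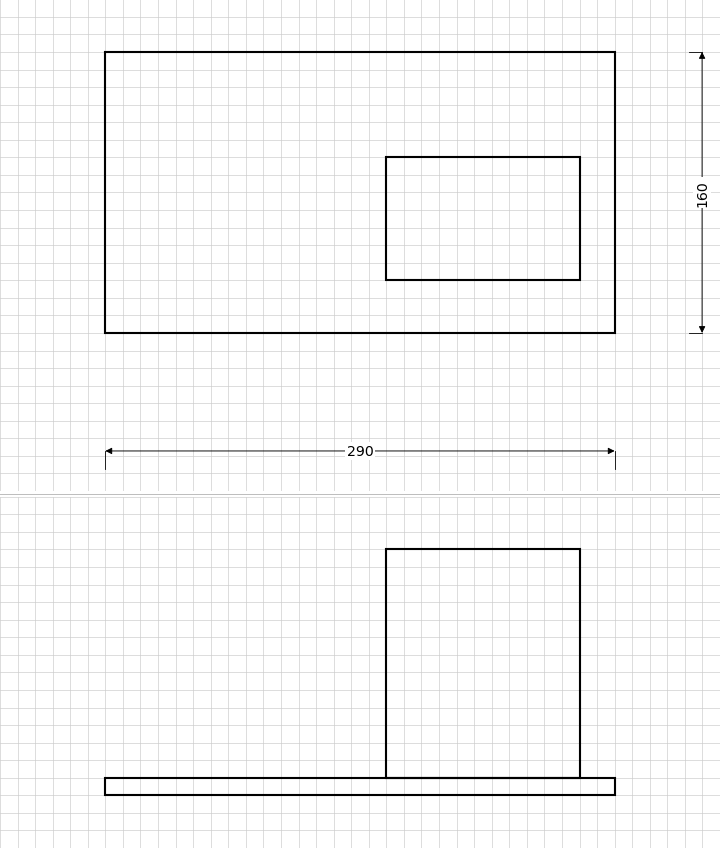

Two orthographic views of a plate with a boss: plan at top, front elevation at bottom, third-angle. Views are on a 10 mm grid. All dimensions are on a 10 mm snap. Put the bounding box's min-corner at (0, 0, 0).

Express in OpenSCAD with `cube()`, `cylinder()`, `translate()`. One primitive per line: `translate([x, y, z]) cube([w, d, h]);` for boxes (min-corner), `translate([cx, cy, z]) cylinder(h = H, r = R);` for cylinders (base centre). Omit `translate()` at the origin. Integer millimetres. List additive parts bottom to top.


cube([290, 160, 10]);
translate([160, 30, 10]) cube([110, 70, 130]);


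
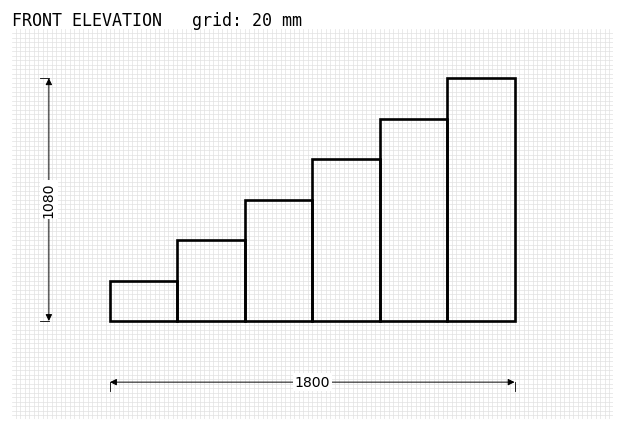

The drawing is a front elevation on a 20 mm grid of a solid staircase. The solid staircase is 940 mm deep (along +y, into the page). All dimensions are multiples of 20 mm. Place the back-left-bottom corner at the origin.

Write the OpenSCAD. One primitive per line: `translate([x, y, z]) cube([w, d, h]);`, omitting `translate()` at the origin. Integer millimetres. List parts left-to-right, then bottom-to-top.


cube([300, 940, 180]);
translate([300, 0, 0]) cube([300, 940, 360]);
translate([600, 0, 0]) cube([300, 940, 540]);
translate([900, 0, 0]) cube([300, 940, 720]);
translate([1200, 0, 0]) cube([300, 940, 900]);
translate([1500, 0, 0]) cube([300, 940, 1080]);


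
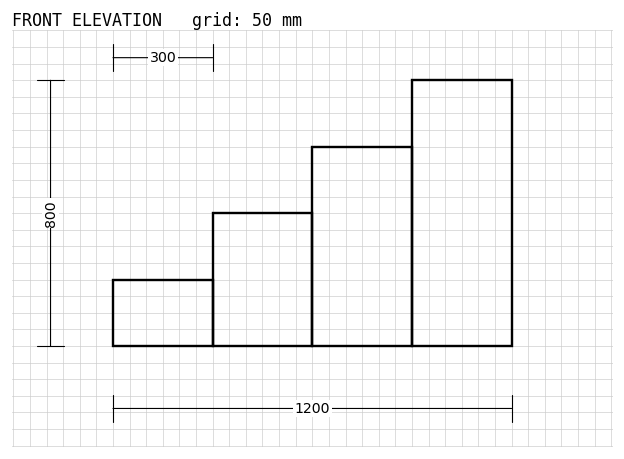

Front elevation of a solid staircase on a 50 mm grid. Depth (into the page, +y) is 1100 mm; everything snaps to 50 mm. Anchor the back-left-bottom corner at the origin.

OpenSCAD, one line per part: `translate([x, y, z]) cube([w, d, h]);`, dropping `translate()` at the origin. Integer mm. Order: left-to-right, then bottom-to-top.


cube([300, 1100, 200]);
translate([300, 0, 0]) cube([300, 1100, 400]);
translate([600, 0, 0]) cube([300, 1100, 600]);
translate([900, 0, 0]) cube([300, 1100, 800]);


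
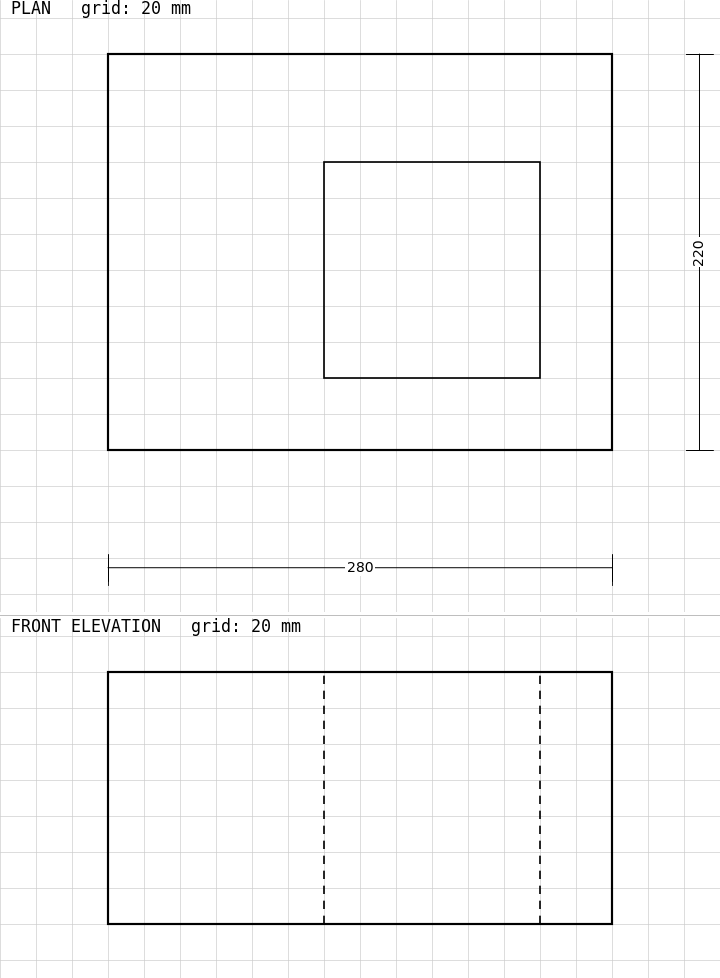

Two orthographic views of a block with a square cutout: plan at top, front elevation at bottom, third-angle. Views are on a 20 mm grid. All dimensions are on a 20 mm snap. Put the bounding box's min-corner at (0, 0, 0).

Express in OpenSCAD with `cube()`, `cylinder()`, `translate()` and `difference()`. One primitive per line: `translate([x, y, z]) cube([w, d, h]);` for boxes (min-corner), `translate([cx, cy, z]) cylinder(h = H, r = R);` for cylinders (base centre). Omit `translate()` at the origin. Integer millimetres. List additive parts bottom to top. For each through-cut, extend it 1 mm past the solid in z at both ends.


difference() {
  cube([280, 220, 140]);
  translate([120, 40, -1]) cube([120, 120, 142]);
}


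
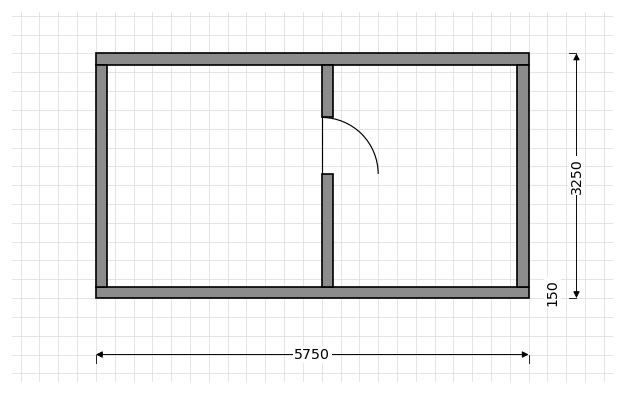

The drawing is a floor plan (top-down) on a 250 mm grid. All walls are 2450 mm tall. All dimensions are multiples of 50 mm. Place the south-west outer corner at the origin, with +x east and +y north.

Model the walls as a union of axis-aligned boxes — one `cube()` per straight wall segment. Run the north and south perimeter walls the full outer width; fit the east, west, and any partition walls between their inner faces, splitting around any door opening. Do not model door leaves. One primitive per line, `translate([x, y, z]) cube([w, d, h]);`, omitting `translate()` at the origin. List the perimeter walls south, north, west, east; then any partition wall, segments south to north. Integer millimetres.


cube([5750, 150, 2450]);
translate([0, 3100, 0]) cube([5750, 150, 2450]);
translate([0, 150, 0]) cube([150, 2950, 2450]);
translate([5600, 150, 0]) cube([150, 2950, 2450]);
translate([3000, 150, 0]) cube([150, 1500, 2450]);
translate([3000, 2400, 0]) cube([150, 700, 2450]);


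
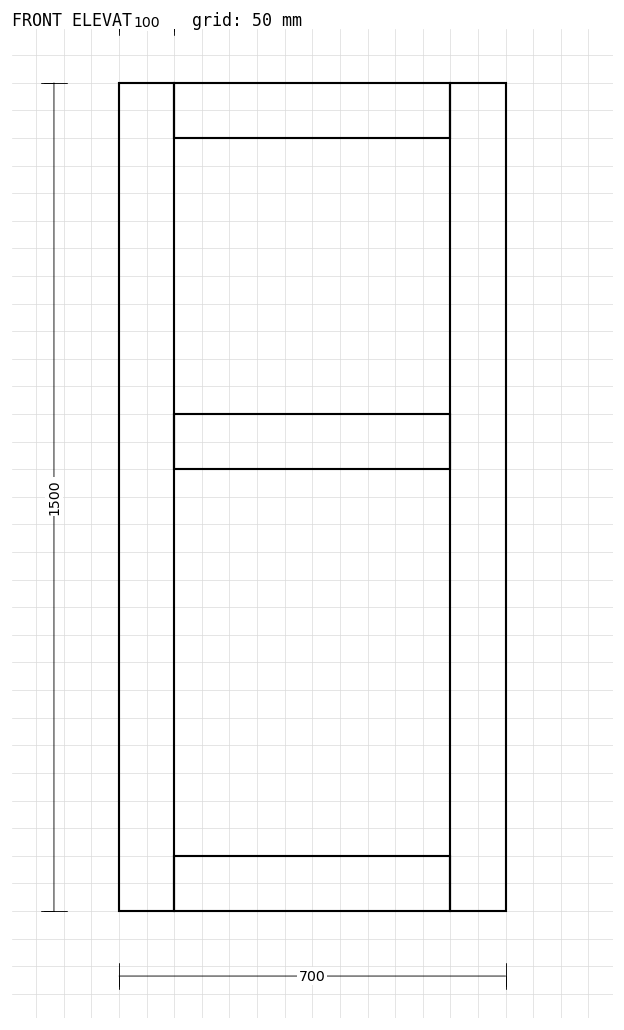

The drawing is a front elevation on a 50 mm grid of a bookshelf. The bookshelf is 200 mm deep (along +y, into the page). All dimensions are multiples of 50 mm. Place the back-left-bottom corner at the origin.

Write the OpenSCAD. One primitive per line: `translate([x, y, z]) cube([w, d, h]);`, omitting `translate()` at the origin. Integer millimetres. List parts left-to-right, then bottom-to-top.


cube([100, 200, 1500]);
translate([100, 0, 0]) cube([500, 200, 100]);
translate([100, 0, 800]) cube([500, 200, 100]);
translate([100, 0, 1400]) cube([500, 200, 100]);
translate([600, 0, 0]) cube([100, 200, 1500]);


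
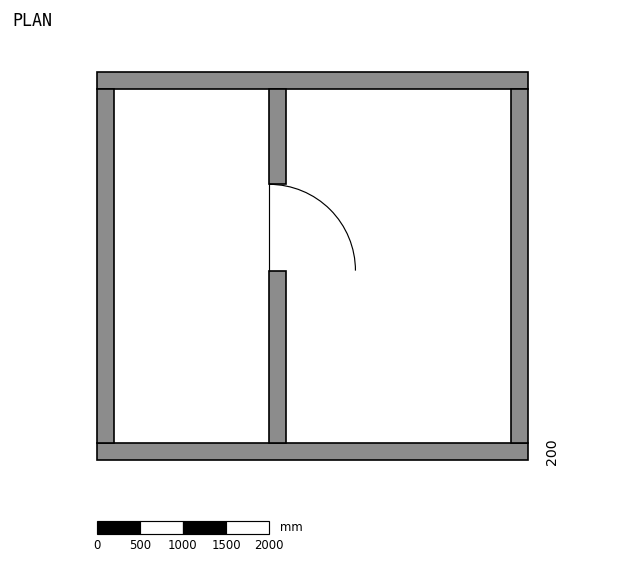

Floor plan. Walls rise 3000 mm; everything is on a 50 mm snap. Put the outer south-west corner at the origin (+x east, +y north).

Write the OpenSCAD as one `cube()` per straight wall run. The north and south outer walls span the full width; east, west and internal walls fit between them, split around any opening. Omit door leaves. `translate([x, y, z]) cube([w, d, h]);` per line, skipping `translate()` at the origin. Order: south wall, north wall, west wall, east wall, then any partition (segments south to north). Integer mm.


cube([5000, 200, 3000]);
translate([0, 4300, 0]) cube([5000, 200, 3000]);
translate([0, 200, 0]) cube([200, 4100, 3000]);
translate([4800, 200, 0]) cube([200, 4100, 3000]);
translate([2000, 200, 0]) cube([200, 2000, 3000]);
translate([2000, 3200, 0]) cube([200, 1100, 3000]);
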